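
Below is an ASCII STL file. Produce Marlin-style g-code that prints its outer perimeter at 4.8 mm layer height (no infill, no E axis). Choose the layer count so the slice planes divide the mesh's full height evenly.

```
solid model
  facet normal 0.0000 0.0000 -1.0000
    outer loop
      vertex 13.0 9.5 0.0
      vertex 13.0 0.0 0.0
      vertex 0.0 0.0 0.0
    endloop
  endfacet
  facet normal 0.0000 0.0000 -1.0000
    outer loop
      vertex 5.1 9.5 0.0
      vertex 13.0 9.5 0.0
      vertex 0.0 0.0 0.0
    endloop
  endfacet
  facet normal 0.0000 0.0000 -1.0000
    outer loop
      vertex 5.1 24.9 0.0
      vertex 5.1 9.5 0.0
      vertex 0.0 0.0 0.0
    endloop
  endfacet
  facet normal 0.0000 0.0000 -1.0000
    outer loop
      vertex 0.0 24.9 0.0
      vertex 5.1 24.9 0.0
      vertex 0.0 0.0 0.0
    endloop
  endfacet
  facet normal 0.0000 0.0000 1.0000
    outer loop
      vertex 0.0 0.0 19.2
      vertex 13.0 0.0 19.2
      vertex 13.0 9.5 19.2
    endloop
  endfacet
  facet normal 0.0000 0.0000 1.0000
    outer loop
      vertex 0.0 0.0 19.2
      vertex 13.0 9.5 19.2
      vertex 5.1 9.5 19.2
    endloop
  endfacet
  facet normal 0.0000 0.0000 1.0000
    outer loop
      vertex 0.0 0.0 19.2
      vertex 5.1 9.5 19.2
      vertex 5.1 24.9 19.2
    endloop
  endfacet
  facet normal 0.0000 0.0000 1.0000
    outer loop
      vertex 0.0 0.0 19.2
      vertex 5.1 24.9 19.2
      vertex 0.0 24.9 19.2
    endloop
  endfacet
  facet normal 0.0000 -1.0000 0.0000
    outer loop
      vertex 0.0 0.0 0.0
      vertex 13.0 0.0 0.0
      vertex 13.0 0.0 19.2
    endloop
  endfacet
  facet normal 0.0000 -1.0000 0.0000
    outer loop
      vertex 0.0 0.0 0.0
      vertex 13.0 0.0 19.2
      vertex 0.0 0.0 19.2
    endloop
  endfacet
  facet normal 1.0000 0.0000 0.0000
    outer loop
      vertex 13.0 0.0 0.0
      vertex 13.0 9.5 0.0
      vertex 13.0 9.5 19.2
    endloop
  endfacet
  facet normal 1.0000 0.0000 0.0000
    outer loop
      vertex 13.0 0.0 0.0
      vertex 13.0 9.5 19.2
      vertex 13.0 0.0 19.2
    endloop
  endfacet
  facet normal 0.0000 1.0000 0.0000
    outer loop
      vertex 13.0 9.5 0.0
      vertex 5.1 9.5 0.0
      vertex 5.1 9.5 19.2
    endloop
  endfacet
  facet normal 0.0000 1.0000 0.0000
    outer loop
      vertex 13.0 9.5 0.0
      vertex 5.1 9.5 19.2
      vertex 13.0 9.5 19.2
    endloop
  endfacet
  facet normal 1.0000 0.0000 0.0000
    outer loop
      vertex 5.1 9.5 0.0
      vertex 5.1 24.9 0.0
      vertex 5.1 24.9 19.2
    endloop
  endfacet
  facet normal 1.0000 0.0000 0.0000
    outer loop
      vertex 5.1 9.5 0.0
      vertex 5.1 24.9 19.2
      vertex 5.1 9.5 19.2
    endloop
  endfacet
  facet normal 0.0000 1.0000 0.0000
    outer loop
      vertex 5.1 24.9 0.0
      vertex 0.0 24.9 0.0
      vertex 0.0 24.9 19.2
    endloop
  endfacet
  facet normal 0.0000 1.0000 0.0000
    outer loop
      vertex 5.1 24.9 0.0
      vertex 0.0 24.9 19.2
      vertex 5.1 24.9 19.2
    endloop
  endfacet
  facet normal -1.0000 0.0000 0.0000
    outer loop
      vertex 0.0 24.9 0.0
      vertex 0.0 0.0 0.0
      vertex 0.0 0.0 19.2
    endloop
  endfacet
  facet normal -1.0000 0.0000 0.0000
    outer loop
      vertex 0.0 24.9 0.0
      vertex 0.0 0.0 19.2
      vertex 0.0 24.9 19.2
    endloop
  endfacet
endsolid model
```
; perimeter-only toolpath
G21 ; units = mm
G90 ; absolute positioning
G28 ; home
; layer 1
G0 Z4.8
G0 X0.0 Y0.0
G1 X13.0 Y0.0
G1 X13.0 Y9.5
G1 X5.1 Y9.5
G1 X5.1 Y24.9
G1 X0.0 Y24.9
G1 X0.0 Y0.0
; layer 2
G0 Z9.6
G0 X0.0 Y0.0
G1 X13.0 Y0.0
G1 X13.0 Y9.5
G1 X5.1 Y9.5
G1 X5.1 Y24.9
G1 X0.0 Y24.9
G1 X0.0 Y0.0
; layer 3
G0 Z14.4
G0 X0.0 Y0.0
G1 X13.0 Y0.0
G1 X13.0 Y9.5
G1 X5.1 Y9.5
G1 X5.1 Y24.9
G1 X0.0 Y24.9
G1 X0.0 Y0.0
; layer 4
G0 Z19.2
G0 X0.0 Y0.0
G1 X13.0 Y0.0
G1 X13.0 Y9.5
G1 X5.1 Y9.5
G1 X5.1 Y24.9
G1 X0.0 Y24.9
G1 X0.0 Y0.0
M2 ; end

The solid is an L-shaped prism: outer 13 × 24.9 mm, arm thicknesses ≈ 9.5 mm (horizontal) and 5.1 mm (vertical), extruded 19.2 mm in z. Slicing at Δz = 4.8 mm — 4 equal slices spanning the solid's height, so layer i sits at z = i·h/4 — gives 4 non-empty perimeters. Each is a 6-segment closed polygon; G0 lifts to the layer z and rapids to the start vertex, then G1 traces the edges.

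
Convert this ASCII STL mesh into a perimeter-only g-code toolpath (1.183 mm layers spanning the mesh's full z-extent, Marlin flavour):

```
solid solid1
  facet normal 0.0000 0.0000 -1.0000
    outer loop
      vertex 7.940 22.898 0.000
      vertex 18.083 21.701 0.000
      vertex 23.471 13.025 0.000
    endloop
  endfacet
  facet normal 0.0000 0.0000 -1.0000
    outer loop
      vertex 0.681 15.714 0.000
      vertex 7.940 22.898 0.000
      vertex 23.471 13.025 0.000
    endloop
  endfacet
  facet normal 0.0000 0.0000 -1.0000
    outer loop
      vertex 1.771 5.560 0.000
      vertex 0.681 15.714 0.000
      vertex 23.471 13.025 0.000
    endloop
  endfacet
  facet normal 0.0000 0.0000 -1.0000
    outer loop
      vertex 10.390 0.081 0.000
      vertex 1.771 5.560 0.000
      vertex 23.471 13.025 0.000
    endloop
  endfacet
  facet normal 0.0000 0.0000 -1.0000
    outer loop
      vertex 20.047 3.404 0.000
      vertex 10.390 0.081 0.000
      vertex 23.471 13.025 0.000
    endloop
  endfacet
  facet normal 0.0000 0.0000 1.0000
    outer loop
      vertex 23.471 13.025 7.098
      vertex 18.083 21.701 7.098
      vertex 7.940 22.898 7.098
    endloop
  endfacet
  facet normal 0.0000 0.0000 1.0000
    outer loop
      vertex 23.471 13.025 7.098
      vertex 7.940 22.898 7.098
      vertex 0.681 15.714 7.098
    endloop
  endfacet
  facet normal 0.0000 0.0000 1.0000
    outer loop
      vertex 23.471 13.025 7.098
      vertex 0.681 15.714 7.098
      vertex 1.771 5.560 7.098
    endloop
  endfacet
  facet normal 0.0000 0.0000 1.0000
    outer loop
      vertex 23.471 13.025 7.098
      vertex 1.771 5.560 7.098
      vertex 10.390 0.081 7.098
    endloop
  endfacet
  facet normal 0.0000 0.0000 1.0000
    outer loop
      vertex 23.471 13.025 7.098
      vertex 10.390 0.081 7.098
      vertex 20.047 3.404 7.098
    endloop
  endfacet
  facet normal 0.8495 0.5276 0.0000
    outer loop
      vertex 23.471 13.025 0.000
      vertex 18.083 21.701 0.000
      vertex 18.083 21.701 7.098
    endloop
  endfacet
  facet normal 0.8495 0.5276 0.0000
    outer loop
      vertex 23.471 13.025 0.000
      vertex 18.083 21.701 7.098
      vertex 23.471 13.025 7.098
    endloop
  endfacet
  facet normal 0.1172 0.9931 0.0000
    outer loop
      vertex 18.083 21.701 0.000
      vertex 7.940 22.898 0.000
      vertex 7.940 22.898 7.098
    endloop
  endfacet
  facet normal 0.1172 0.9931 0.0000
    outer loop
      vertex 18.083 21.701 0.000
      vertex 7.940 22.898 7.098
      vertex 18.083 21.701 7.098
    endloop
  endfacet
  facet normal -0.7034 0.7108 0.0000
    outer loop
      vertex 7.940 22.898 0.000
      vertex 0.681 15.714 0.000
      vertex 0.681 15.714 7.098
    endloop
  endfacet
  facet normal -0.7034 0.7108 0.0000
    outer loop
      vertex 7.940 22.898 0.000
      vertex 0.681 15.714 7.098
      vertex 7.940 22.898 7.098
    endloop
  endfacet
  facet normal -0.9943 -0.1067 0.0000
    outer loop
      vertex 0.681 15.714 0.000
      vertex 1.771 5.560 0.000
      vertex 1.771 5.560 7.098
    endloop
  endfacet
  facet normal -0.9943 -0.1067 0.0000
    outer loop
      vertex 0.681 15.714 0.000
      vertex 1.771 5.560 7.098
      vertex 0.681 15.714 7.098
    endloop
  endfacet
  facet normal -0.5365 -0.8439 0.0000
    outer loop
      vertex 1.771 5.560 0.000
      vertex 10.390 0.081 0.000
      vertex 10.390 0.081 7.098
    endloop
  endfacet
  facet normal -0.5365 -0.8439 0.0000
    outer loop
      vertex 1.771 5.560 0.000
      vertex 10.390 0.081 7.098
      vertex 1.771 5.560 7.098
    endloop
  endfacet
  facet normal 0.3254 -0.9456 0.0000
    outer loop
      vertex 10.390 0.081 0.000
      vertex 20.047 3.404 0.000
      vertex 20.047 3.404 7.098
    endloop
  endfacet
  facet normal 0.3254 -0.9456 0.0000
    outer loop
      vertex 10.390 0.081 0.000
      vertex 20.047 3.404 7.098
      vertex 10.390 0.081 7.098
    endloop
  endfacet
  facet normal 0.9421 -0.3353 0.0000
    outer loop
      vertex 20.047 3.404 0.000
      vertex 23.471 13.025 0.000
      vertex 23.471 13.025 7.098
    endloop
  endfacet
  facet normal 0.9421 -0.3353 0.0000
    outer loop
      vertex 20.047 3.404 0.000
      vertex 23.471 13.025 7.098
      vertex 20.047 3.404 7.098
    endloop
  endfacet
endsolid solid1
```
; perimeter-only toolpath
G21 ; units = mm
G90 ; absolute positioning
G28 ; home
; layer 1
G0 Z1.183
G0 X23.471 Y13.025
G1 X18.083 Y21.701
G1 X7.940 Y22.898
G1 X0.681 Y15.714
G1 X1.771 Y5.560
G1 X10.390 Y0.081
G1 X20.047 Y3.404
G1 X23.471 Y13.025
; layer 2
G0 Z2.366
G0 X23.471 Y13.025
G1 X18.083 Y21.701
G1 X7.940 Y22.898
G1 X0.681 Y15.714
G1 X1.771 Y5.560
G1 X10.390 Y0.081
G1 X20.047 Y3.404
G1 X23.471 Y13.025
; layer 3
G0 Z3.549
G0 X23.471 Y13.025
G1 X18.083 Y21.701
G1 X7.940 Y22.898
G1 X0.681 Y15.714
G1 X1.771 Y5.560
G1 X10.390 Y0.081
G1 X20.047 Y3.404
G1 X23.471 Y13.025
; layer 4
G0 Z4.732
G0 X23.471 Y13.025
G1 X18.083 Y21.701
G1 X7.940 Y22.898
G1 X0.681 Y15.714
G1 X1.771 Y5.560
G1 X10.390 Y0.081
G1 X20.047 Y3.404
G1 X23.471 Y13.025
; layer 5
G0 Z5.915
G0 X23.471 Y13.025
G1 X18.083 Y21.701
G1 X7.940 Y22.898
G1 X0.681 Y15.714
G1 X1.771 Y5.560
G1 X10.390 Y0.081
G1 X20.047 Y3.404
G1 X23.471 Y13.025
; layer 6
G0 Z7.098
G0 X23.471 Y13.025
G1 X18.083 Y21.701
G1 X7.940 Y22.898
G1 X0.681 Y15.714
G1 X1.771 Y5.560
G1 X10.390 Y0.081
G1 X20.047 Y3.404
G1 X23.471 Y13.025
M2 ; end

The solid is a regular 7-sided prism (a cylinder approximated with 7 flat sides), circumscribed radius ≈ 11.8 mm, height ≈ 7.1 mm. Slicing at Δz = 1.183 mm — 6 equal slices spanning the solid's height, so layer i sits at z = i·h/6 — gives 6 non-empty perimeters. Each is a 7-segment closed polygon; G0 lifts to the layer z and rapids to the start vertex, then G1 traces the edges.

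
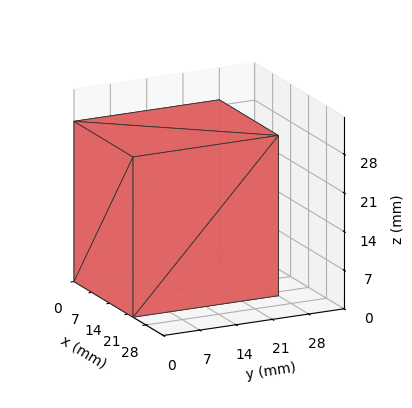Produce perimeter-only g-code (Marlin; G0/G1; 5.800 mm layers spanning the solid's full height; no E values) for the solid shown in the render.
Reading the render: the shape is a rectangular box, roughly 23 × 28 mm footprint and 29 mm tall (dimensions read to the nearest mm from the axis ticks). For the g-code, the solid's height is divided into equal slices at the stated Δz and each level perimeter traced with G1 moves after a G0 lift.

; perimeter-only toolpath
G21 ; units = mm
G90 ; absolute positioning
G28 ; home
; layer 1
G0 Z5.800
G0 X0.000 Y0.000
G1 X23.000 Y0.000
G1 X23.000 Y28.000
G1 X0.000 Y28.000
G1 X0.000 Y0.000
; layer 2
G0 Z11.600
G0 X0.000 Y0.000
G1 X23.000 Y0.000
G1 X23.000 Y28.000
G1 X0.000 Y28.000
G1 X0.000 Y0.000
; layer 3
G0 Z17.400
G0 X0.000 Y0.000
G1 X23.000 Y0.000
G1 X23.000 Y28.000
G1 X0.000 Y28.000
G1 X0.000 Y0.000
; layer 4
G0 Z23.200
G0 X0.000 Y0.000
G1 X23.000 Y0.000
G1 X23.000 Y28.000
G1 X0.000 Y28.000
G1 X0.000 Y0.000
; layer 5
G0 Z29.000
G0 X0.000 Y0.000
G1 X23.000 Y0.000
G1 X23.000 Y28.000
G1 X0.000 Y28.000
G1 X0.000 Y0.000
M2 ; end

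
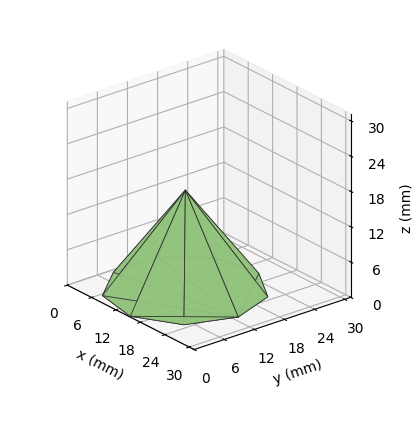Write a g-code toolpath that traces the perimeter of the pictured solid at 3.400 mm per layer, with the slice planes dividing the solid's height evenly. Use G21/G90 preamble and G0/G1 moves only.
Reading the render: the shape is a regular 9-sided pyramid, base circumscribed radius ≈ 13 mm, apex at z ≈ 17 mm (dimensions read to the nearest mm from the axis ticks). For the g-code, the solid's height is divided into equal slices at the stated Δz and each level perimeter traced with G1 moves after a G0 lift.

; perimeter-only toolpath
G21 ; units = mm
G90 ; absolute positioning
G28 ; home
; layer 1
G0 Z3.400
G0 X23.400 Y13.000
G1 X20.967 Y19.685
G1 X14.806 Y23.242
G1 X7.800 Y22.006
G1 X3.227 Y16.557
G1 X3.227 Y9.443
G1 X7.800 Y3.994
G1 X14.806 Y2.758
G1 X20.967 Y6.315
G1 X23.400 Y13.000
; layer 2
G0 Z6.800
G0 X20.800 Y13.000
G1 X18.975 Y18.014
G1 X14.354 Y20.682
G1 X9.100 Y19.755
G1 X5.670 Y15.668
G1 X5.670 Y10.332
G1 X9.100 Y6.245
G1 X14.354 Y5.318
G1 X18.975 Y7.986
G1 X20.800 Y13.000
; layer 3
G0 Z10.200
G0 X18.200 Y13.000
G1 X16.984 Y16.342
G1 X13.903 Y18.121
G1 X10.400 Y17.503
G1 X8.114 Y14.778
G1 X8.114 Y11.222
G1 X10.400 Y8.497
G1 X13.903 Y7.879
G1 X16.984 Y9.658
G1 X18.200 Y13.000
; layer 4
G0 Z13.600
G0 X15.600 Y13.000
G1 X14.992 Y14.671
G1 X13.451 Y15.561
G1 X11.700 Y15.252
G1 X10.557 Y13.889
G1 X10.557 Y12.111
G1 X11.700 Y10.748
G1 X13.451 Y10.439
G1 X14.992 Y11.329
G1 X15.600 Y13.000
M2 ; end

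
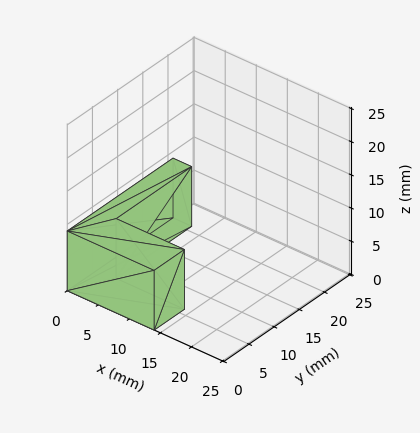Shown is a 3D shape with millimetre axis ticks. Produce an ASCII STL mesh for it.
Reading the render: the shape is an L-shaped prism: outer 14 × 21 mm, arm thicknesses ≈ 6 mm (horizontal) and 3 mm (vertical), extruded 9 mm in z (dimensions read to the nearest mm from the axis ticks). For the STL, each face is triangulated and given an outward normal.

solid part
  facet normal 0.0000 0.0000 -1.0000
    outer loop
      vertex 14.0 6.0 0.0
      vertex 14.0 0.0 0.0
      vertex 0.0 0.0 0.0
    endloop
  endfacet
  facet normal 0.0000 0.0000 -1.0000
    outer loop
      vertex 3.0 6.0 0.0
      vertex 14.0 6.0 0.0
      vertex 0.0 0.0 0.0
    endloop
  endfacet
  facet normal 0.0000 0.0000 -1.0000
    outer loop
      vertex 3.0 21.0 0.0
      vertex 3.0 6.0 0.0
      vertex 0.0 0.0 0.0
    endloop
  endfacet
  facet normal 0.0000 0.0000 -1.0000
    outer loop
      vertex 0.0 21.0 0.0
      vertex 3.0 21.0 0.0
      vertex 0.0 0.0 0.0
    endloop
  endfacet
  facet normal 0.0000 0.0000 1.0000
    outer loop
      vertex 0.0 0.0 9.0
      vertex 14.0 0.0 9.0
      vertex 14.0 6.0 9.0
    endloop
  endfacet
  facet normal 0.0000 0.0000 1.0000
    outer loop
      vertex 0.0 0.0 9.0
      vertex 14.0 6.0 9.0
      vertex 3.0 6.0 9.0
    endloop
  endfacet
  facet normal 0.0000 0.0000 1.0000
    outer loop
      vertex 0.0 0.0 9.0
      vertex 3.0 6.0 9.0
      vertex 3.0 21.0 9.0
    endloop
  endfacet
  facet normal 0.0000 0.0000 1.0000
    outer loop
      vertex 0.0 0.0 9.0
      vertex 3.0 21.0 9.0
      vertex 0.0 21.0 9.0
    endloop
  endfacet
  facet normal 0.0000 -1.0000 0.0000
    outer loop
      vertex 0.0 0.0 0.0
      vertex 14.0 0.0 0.0
      vertex 14.0 0.0 9.0
    endloop
  endfacet
  facet normal 0.0000 -1.0000 0.0000
    outer loop
      vertex 0.0 0.0 0.0
      vertex 14.0 0.0 9.0
      vertex 0.0 0.0 9.0
    endloop
  endfacet
  facet normal 1.0000 0.0000 0.0000
    outer loop
      vertex 14.0 0.0 0.0
      vertex 14.0 6.0 0.0
      vertex 14.0 6.0 9.0
    endloop
  endfacet
  facet normal 1.0000 0.0000 0.0000
    outer loop
      vertex 14.0 0.0 0.0
      vertex 14.0 6.0 9.0
      vertex 14.0 0.0 9.0
    endloop
  endfacet
  facet normal 0.0000 1.0000 0.0000
    outer loop
      vertex 14.0 6.0 0.0
      vertex 3.0 6.0 0.0
      vertex 3.0 6.0 9.0
    endloop
  endfacet
  facet normal 0.0000 1.0000 0.0000
    outer loop
      vertex 14.0 6.0 0.0
      vertex 3.0 6.0 9.0
      vertex 14.0 6.0 9.0
    endloop
  endfacet
  facet normal 1.0000 0.0000 0.0000
    outer loop
      vertex 3.0 6.0 0.0
      vertex 3.0 21.0 0.0
      vertex 3.0 21.0 9.0
    endloop
  endfacet
  facet normal 1.0000 0.0000 0.0000
    outer loop
      vertex 3.0 6.0 0.0
      vertex 3.0 21.0 9.0
      vertex 3.0 6.0 9.0
    endloop
  endfacet
  facet normal 0.0000 1.0000 0.0000
    outer loop
      vertex 3.0 21.0 0.0
      vertex 0.0 21.0 0.0
      vertex 0.0 21.0 9.0
    endloop
  endfacet
  facet normal 0.0000 1.0000 0.0000
    outer loop
      vertex 3.0 21.0 0.0
      vertex 0.0 21.0 9.0
      vertex 3.0 21.0 9.0
    endloop
  endfacet
  facet normal -1.0000 0.0000 0.0000
    outer loop
      vertex 0.0 21.0 0.0
      vertex 0.0 0.0 0.0
      vertex 0.0 0.0 9.0
    endloop
  endfacet
  facet normal -1.0000 0.0000 0.0000
    outer loop
      vertex 0.0 21.0 0.0
      vertex 0.0 0.0 9.0
      vertex 0.0 21.0 9.0
    endloop
  endfacet
endsolid part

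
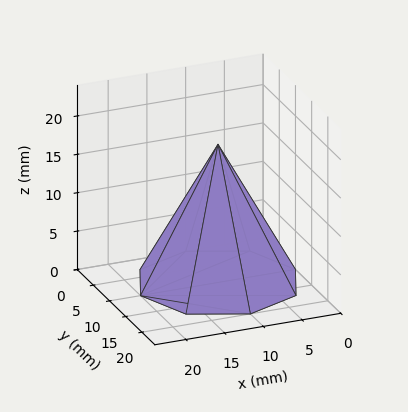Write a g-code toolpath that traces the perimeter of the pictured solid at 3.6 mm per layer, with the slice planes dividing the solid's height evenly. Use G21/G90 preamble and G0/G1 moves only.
Reading the render: the shape is a regular 8-sided pyramid, base circumscribed radius ≈ 10 mm, apex at z ≈ 18 mm (dimensions read to the nearest mm from the axis ticks). For the g-code, the solid's height is divided into equal slices at the stated Δz and each level perimeter traced with G1 moves after a G0 lift.

; perimeter-only toolpath
G21 ; units = mm
G90 ; absolute positioning
G28 ; home
; layer 1
G0 Z3.6
G0 X18.0 Y10.0
G1 X15.7 Y15.7
G1 X10.0 Y18.0
G1 X4.3 Y15.7
G1 X2.0 Y10.0
G1 X4.3 Y4.3
G1 X10.0 Y2.0
G1 X15.7 Y4.3
G1 X18.0 Y10.0
; layer 2
G0 Z7.2
G0 X16.0 Y10.0
G1 X14.3 Y14.3
G1 X10.0 Y16.0
G1 X5.7 Y14.3
G1 X4.0 Y10.0
G1 X5.7 Y5.7
G1 X10.0 Y4.0
G1 X14.3 Y5.7
G1 X16.0 Y10.0
; layer 3
G0 Z10.8
G0 X14.0 Y10.0
G1 X12.8 Y12.8
G1 X10.0 Y14.0
G1 X7.2 Y12.8
G1 X6.0 Y10.0
G1 X7.2 Y7.2
G1 X10.0 Y6.0
G1 X12.8 Y7.2
G1 X14.0 Y10.0
; layer 4
G0 Z14.4
G0 X12.0 Y10.0
G1 X11.4 Y11.4
G1 X10.0 Y12.0
G1 X8.6 Y11.4
G1 X8.0 Y10.0
G1 X8.6 Y8.6
G1 X10.0 Y8.0
G1 X11.4 Y8.6
G1 X12.0 Y10.0
M2 ; end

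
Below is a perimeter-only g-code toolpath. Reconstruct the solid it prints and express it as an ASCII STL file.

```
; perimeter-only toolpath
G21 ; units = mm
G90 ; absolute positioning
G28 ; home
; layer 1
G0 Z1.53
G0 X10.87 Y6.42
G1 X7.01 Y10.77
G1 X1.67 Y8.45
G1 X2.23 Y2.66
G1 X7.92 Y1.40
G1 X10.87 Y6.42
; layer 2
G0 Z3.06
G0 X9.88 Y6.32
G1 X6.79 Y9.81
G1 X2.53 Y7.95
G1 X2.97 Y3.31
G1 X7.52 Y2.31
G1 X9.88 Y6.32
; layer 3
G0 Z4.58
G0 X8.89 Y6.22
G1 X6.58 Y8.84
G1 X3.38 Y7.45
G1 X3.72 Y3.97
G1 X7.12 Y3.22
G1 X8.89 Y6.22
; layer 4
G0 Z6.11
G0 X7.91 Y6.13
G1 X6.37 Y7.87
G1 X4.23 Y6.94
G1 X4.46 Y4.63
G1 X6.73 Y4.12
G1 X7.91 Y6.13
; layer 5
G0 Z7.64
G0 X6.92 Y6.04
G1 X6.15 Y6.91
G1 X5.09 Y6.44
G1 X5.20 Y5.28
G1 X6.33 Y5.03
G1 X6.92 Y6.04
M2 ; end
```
solid part
  facet normal 0.0000 0.0000 -1.0000
    outer loop
      vertex 0.82 8.95 0.00
      vertex 7.22 11.74 0.00
      vertex 11.85 6.51 0.00
    endloop
  endfacet
  facet normal 0.0000 0.0000 -1.0000
    outer loop
      vertex 1.49 2.00 0.00
      vertex 0.82 8.95 0.00
      vertex 11.85 6.51 0.00
    endloop
  endfacet
  facet normal 0.0000 0.0000 -1.0000
    outer loop
      vertex 8.31 0.49 0.00
      vertex 1.49 2.00 0.00
      vertex 11.85 6.51 0.00
    endloop
  endfacet
  facet normal 0.6633 0.5872 0.4640
    outer loop
      vertex 11.85 6.51 0.00
      vertex 7.22 11.74 0.00
      vertex 5.94 5.94 9.17
    endloop
  endfacet
  facet normal -0.3540 0.8120 0.4642
    outer loop
      vertex 7.22 11.74 0.00
      vertex 0.82 8.95 0.00
      vertex 5.94 5.94 9.17
    endloop
  endfacet
  facet normal -0.8816 -0.0850 0.4643
    outer loop
      vertex 0.82 8.95 0.00
      vertex 1.49 2.00 0.00
      vertex 5.94 5.94 9.17
    endloop
  endfacet
  facet normal -0.1914 -0.8647 0.4644
    outer loop
      vertex 1.49 2.00 0.00
      vertex 8.31 0.49 0.00
      vertex 5.94 5.94 9.17
    endloop
  endfacet
  facet normal 0.7635 -0.4490 0.4642
    outer loop
      vertex 8.31 0.49 0.00
      vertex 11.85 6.51 0.00
      vertex 5.94 5.94 9.17
    endloop
  endfacet
endsolid part

The G0 Z moves step by Δz≈1.53 mm. The G1 loops shrink linearly with z, so the solid tapers from its base footprint up to z≈9.17. Closing with a flat bottom cap and the tapered top and triangulating gives 8 facets — a regular 5-sided pyramid, base circumscribed radius ≈ 5.94 mm, apex at z ≈ 9.17 mm.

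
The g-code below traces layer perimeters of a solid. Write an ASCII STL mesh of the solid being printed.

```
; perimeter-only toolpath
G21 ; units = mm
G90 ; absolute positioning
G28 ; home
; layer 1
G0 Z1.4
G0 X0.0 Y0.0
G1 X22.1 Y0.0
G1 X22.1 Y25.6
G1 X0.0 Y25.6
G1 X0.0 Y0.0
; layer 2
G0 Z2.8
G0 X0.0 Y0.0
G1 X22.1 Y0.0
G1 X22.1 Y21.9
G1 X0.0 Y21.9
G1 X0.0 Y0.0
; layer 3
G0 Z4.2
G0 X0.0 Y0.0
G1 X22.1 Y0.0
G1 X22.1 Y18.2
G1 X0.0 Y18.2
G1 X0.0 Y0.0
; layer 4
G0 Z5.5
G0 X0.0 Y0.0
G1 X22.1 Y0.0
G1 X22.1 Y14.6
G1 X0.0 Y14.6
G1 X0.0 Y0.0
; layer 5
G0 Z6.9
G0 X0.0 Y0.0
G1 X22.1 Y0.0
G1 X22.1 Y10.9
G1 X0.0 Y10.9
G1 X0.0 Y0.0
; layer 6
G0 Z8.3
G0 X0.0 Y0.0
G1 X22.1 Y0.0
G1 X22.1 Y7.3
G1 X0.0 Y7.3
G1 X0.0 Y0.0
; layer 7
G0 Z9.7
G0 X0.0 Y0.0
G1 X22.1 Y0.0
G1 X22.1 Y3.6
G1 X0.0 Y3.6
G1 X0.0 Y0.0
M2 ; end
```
solid part
  facet normal 0.0000 0.0000 -1.0000
    outer loop
      vertex 22.1 29.2 0.0
      vertex 22.1 0.0 0.0
      vertex 0.0 0.0 0.0
    endloop
  endfacet
  facet normal 0.0000 0.0000 -1.0000
    outer loop
      vertex 0.0 29.2 0.0
      vertex 22.1 29.2 0.0
      vertex 0.0 0.0 0.0
    endloop
  endfacet
  facet normal 0.0000 -1.0000 0.0000
    outer loop
      vertex 0.0 0.0 0.0
      vertex 22.1 0.0 0.0
      vertex 22.1 0.0 11.1
    endloop
  endfacet
  facet normal 0.0000 -1.0000 0.0000
    outer loop
      vertex 0.0 0.0 0.0
      vertex 22.1 0.0 11.1
      vertex 0.0 0.0 11.1
    endloop
  endfacet
  facet normal 0.0000 0.3553 0.9347
    outer loop
      vertex 0.0 0.0 11.1
      vertex 22.1 0.0 11.1
      vertex 22.1 29.2 0.0
    endloop
  endfacet
  facet normal 0.0000 0.3553 0.9347
    outer loop
      vertex 0.0 0.0 11.1
      vertex 22.1 29.2 0.0
      vertex 0.0 29.2 0.0
    endloop
  endfacet
  facet normal -1.0000 0.0000 0.0000
    outer loop
      vertex 0.0 0.0 11.1
      vertex 0.0 29.2 0.0
      vertex 0.0 0.0 0.0
    endloop
  endfacet
  facet normal 1.0000 0.0000 0.0000
    outer loop
      vertex 22.1 0.0 0.0
      vertex 22.1 29.2 0.0
      vertex 22.1 0.0 11.1
    endloop
  endfacet
endsolid part

The G0 Z moves step by Δz≈1.4 mm. The G1 loops shrink linearly with z, so the solid tapers from its base footprint up to z≈11.1. Closing with a flat bottom cap and the tapered top and triangulating gives 8 facets — a wedge (ramp): 22.1 × 29.2 mm base, rising to 11.1 mm along the y=0 edge and sloping linearly to z=0 at y=29.2.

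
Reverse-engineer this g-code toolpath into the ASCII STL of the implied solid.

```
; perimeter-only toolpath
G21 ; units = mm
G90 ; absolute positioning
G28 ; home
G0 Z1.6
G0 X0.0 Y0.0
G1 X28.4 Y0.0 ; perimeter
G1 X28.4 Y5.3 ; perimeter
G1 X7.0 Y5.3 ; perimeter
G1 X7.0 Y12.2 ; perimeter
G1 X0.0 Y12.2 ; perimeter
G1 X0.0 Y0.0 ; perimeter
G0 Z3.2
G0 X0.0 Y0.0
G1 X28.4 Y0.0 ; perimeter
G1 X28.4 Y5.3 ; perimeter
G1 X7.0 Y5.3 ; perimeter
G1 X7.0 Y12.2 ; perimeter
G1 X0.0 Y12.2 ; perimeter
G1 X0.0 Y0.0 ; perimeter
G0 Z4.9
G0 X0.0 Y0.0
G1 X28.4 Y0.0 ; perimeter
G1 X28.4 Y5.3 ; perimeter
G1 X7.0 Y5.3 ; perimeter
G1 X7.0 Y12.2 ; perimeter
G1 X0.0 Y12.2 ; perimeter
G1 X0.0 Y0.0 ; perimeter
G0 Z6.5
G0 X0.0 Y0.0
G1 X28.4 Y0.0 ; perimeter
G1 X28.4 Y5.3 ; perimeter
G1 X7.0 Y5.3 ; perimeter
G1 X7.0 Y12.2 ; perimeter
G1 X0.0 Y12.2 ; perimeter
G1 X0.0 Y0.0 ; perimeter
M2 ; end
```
solid part
  facet normal 0.0000 0.0000 -1.0000
    outer loop
      vertex 28.4 5.3 0.0
      vertex 28.4 0.0 0.0
      vertex 0.0 0.0 0.0
    endloop
  endfacet
  facet normal 0.0000 0.0000 -1.0000
    outer loop
      vertex 7.0 5.3 0.0
      vertex 28.4 5.3 0.0
      vertex 0.0 0.0 0.0
    endloop
  endfacet
  facet normal 0.0000 0.0000 -1.0000
    outer loop
      vertex 7.0 12.2 0.0
      vertex 7.0 5.3 0.0
      vertex 0.0 0.0 0.0
    endloop
  endfacet
  facet normal 0.0000 0.0000 -1.0000
    outer loop
      vertex 0.0 12.2 0.0
      vertex 7.0 12.2 0.0
      vertex 0.0 0.0 0.0
    endloop
  endfacet
  facet normal 0.0000 0.0000 1.0000
    outer loop
      vertex 0.0 0.0 6.5
      vertex 28.4 0.0 6.5
      vertex 28.4 5.3 6.5
    endloop
  endfacet
  facet normal 0.0000 0.0000 1.0000
    outer loop
      vertex 0.0 0.0 6.5
      vertex 28.4 5.3 6.5
      vertex 7.0 5.3 6.5
    endloop
  endfacet
  facet normal 0.0000 0.0000 1.0000
    outer loop
      vertex 0.0 0.0 6.5
      vertex 7.0 5.3 6.5
      vertex 7.0 12.2 6.5
    endloop
  endfacet
  facet normal 0.0000 0.0000 1.0000
    outer loop
      vertex 0.0 0.0 6.5
      vertex 7.0 12.2 6.5
      vertex 0.0 12.2 6.5
    endloop
  endfacet
  facet normal 0.0000 -1.0000 0.0000
    outer loop
      vertex 0.0 0.0 0.0
      vertex 28.4 0.0 0.0
      vertex 28.4 0.0 6.5
    endloop
  endfacet
  facet normal 0.0000 -1.0000 0.0000
    outer loop
      vertex 0.0 0.0 0.0
      vertex 28.4 0.0 6.5
      vertex 0.0 0.0 6.5
    endloop
  endfacet
  facet normal 1.0000 0.0000 0.0000
    outer loop
      vertex 28.4 0.0 0.0
      vertex 28.4 5.3 0.0
      vertex 28.4 5.3 6.5
    endloop
  endfacet
  facet normal 1.0000 0.0000 0.0000
    outer loop
      vertex 28.4 0.0 0.0
      vertex 28.4 5.3 6.5
      vertex 28.4 0.0 6.5
    endloop
  endfacet
  facet normal 0.0000 1.0000 0.0000
    outer loop
      vertex 28.4 5.3 0.0
      vertex 7.0 5.3 0.0
      vertex 7.0 5.3 6.5
    endloop
  endfacet
  facet normal 0.0000 1.0000 0.0000
    outer loop
      vertex 28.4 5.3 0.0
      vertex 7.0 5.3 6.5
      vertex 28.4 5.3 6.5
    endloop
  endfacet
  facet normal 1.0000 0.0000 0.0000
    outer loop
      vertex 7.0 5.3 0.0
      vertex 7.0 12.2 0.0
      vertex 7.0 12.2 6.5
    endloop
  endfacet
  facet normal 1.0000 0.0000 0.0000
    outer loop
      vertex 7.0 5.3 0.0
      vertex 7.0 12.2 6.5
      vertex 7.0 5.3 6.5
    endloop
  endfacet
  facet normal 0.0000 1.0000 0.0000
    outer loop
      vertex 7.0 12.2 0.0
      vertex 0.0 12.2 0.0
      vertex 0.0 12.2 6.5
    endloop
  endfacet
  facet normal 0.0000 1.0000 0.0000
    outer loop
      vertex 7.0 12.2 0.0
      vertex 0.0 12.2 6.5
      vertex 7.0 12.2 6.5
    endloop
  endfacet
  facet normal -1.0000 0.0000 0.0000
    outer loop
      vertex 0.0 12.2 0.0
      vertex 0.0 0.0 0.0
      vertex 0.0 0.0 6.5
    endloop
  endfacet
  facet normal -1.0000 0.0000 0.0000
    outer loop
      vertex 0.0 12.2 0.0
      vertex 0.0 0.0 6.5
      vertex 0.0 12.2 6.5
    endloop
  endfacet
endsolid part

The G0 Z moves step by Δz≈1.6 mm. Every layer's G1 loop is the same polygon, so the solid is a straight extrusion of it from z=0 to z≈6.5. Closing with flat bottom and top caps and triangulating gives 20 facets — an L-shaped prism: outer 28.4 × 12.2 mm, arm thicknesses ≈ 5.3 mm (horizontal) and 7 mm (vertical), extruded 6.5 mm in z.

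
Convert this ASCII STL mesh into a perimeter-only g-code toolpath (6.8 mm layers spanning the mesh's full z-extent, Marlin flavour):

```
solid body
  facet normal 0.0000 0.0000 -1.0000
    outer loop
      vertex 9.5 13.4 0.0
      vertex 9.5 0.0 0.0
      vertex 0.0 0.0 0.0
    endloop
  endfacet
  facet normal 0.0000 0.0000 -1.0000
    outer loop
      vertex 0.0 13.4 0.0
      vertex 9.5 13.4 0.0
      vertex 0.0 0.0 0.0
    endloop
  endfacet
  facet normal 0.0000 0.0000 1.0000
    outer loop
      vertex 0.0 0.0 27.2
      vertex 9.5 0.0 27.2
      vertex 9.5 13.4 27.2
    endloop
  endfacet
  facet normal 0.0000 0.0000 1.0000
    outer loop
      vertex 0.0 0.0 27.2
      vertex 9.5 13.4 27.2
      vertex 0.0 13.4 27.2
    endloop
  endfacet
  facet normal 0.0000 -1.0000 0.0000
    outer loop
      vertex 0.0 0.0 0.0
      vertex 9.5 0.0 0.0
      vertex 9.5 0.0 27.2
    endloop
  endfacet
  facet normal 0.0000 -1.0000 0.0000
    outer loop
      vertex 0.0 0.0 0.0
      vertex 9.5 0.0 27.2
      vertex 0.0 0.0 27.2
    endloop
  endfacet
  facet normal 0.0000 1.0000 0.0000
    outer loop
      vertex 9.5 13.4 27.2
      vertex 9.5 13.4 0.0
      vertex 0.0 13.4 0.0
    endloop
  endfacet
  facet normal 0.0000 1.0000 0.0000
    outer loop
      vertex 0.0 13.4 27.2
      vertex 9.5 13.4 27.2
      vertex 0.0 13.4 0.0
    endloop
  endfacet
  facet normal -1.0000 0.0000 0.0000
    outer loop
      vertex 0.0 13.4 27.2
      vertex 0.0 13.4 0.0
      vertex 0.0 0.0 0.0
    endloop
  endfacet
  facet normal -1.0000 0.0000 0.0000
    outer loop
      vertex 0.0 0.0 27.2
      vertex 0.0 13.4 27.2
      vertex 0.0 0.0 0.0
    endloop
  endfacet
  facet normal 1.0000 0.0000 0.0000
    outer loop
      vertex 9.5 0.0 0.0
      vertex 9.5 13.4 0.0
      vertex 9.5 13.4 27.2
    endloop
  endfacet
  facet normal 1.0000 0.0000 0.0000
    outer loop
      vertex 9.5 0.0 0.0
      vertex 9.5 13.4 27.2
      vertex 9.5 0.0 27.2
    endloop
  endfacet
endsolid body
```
; perimeter-only toolpath
G21 ; units = mm
G90 ; absolute positioning
G28 ; home
; layer 1
G0 Z6.8
G0 X0.0 Y0.0
G1 X9.5 Y0.0
G1 X9.5 Y13.4
G1 X0.0 Y13.4
G1 X0.0 Y0.0
; layer 2
G0 Z13.6
G0 X0.0 Y0.0
G1 X9.5 Y0.0
G1 X9.5 Y13.4
G1 X0.0 Y13.4
G1 X0.0 Y0.0
; layer 3
G0 Z20.4
G0 X0.0 Y0.0
G1 X9.5 Y0.0
G1 X9.5 Y13.4
G1 X0.0 Y13.4
G1 X0.0 Y0.0
; layer 4
G0 Z27.2
G0 X0.0 Y0.0
G1 X9.5 Y0.0
G1 X9.5 Y13.4
G1 X0.0 Y13.4
G1 X0.0 Y0.0
M2 ; end

The solid is a rectangular box, roughly 9.5 × 13.4 mm footprint and 27.2 mm tall. Slicing at Δz = 6.8 mm — 4 equal slices spanning the solid's height, so layer i sits at z = i·h/4 — gives 4 non-empty perimeters. Each is a 4-segment closed polygon; G0 lifts to the layer z and rapids to the start vertex, then G1 traces the edges.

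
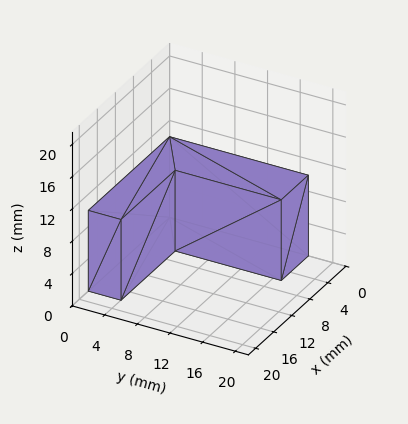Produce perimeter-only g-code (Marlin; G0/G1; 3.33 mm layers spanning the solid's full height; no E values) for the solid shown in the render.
Reading the render: the shape is an L-shaped prism: outer 18 × 17 mm, arm thicknesses ≈ 4 mm (horizontal) and 6 mm (vertical), extruded 10 mm in z (dimensions read to the nearest mm from the axis ticks). For the g-code, the solid's height is divided into equal slices at the stated Δz and each level perimeter traced with G1 moves after a G0 lift.

; perimeter-only toolpath
G21 ; units = mm
G90 ; absolute positioning
G28 ; home
; layer 1
G0 Z3.33
G0 X0.00 Y0.00
G1 X18.00 Y0.00
G1 X18.00 Y4.00
G1 X6.00 Y4.00
G1 X6.00 Y17.00
G1 X0.00 Y17.00
G1 X0.00 Y0.00
; layer 2
G0 Z6.67
G0 X0.00 Y0.00
G1 X18.00 Y0.00
G1 X18.00 Y4.00
G1 X6.00 Y4.00
G1 X6.00 Y17.00
G1 X0.00 Y17.00
G1 X0.00 Y0.00
; layer 3
G0 Z10.00
G0 X0.00 Y0.00
G1 X18.00 Y0.00
G1 X18.00 Y4.00
G1 X6.00 Y4.00
G1 X6.00 Y17.00
G1 X0.00 Y17.00
G1 X0.00 Y0.00
M2 ; end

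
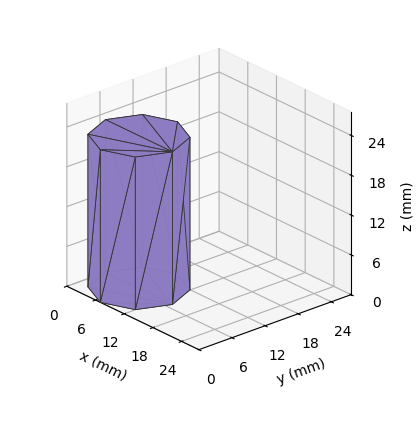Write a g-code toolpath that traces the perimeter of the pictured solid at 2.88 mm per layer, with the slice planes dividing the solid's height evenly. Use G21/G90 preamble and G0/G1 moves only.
Reading the render: the shape is a regular 8-sided prism (a cylinder approximated with 8 flat sides), circumscribed radius ≈ 7 mm, height ≈ 23 mm (dimensions read to the nearest mm from the axis ticks). For the g-code, the solid's height is divided into equal slices at the stated Δz and each level perimeter traced with G1 moves after a G0 lift.

; perimeter-only toolpath
G21 ; units = mm
G90 ; absolute positioning
G28 ; home
; layer 1
G0 Z2.88
G0 X14.00 Y7.00
G1 X11.95 Y11.95
G1 X7.00 Y14.00
G1 X2.05 Y11.95
G1 X0.00 Y7.00
G1 X2.05 Y2.05
G1 X7.00 Y0.00
G1 X11.95 Y2.05
G1 X14.00 Y7.00
; layer 2
G0 Z5.75
G0 X14.00 Y7.00
G1 X11.95 Y11.95
G1 X7.00 Y14.00
G1 X2.05 Y11.95
G1 X0.00 Y7.00
G1 X2.05 Y2.05
G1 X7.00 Y0.00
G1 X11.95 Y2.05
G1 X14.00 Y7.00
; layer 3
G0 Z8.62
G0 X14.00 Y7.00
G1 X11.95 Y11.95
G1 X7.00 Y14.00
G1 X2.05 Y11.95
G1 X0.00 Y7.00
G1 X2.05 Y2.05
G1 X7.00 Y0.00
G1 X11.95 Y2.05
G1 X14.00 Y7.00
; layer 4
G0 Z11.50
G0 X14.00 Y7.00
G1 X11.95 Y11.95
G1 X7.00 Y14.00
G1 X2.05 Y11.95
G1 X0.00 Y7.00
G1 X2.05 Y2.05
G1 X7.00 Y0.00
G1 X11.95 Y2.05
G1 X14.00 Y7.00
; layer 5
G0 Z14.38
G0 X14.00 Y7.00
G1 X11.95 Y11.95
G1 X7.00 Y14.00
G1 X2.05 Y11.95
G1 X0.00 Y7.00
G1 X2.05 Y2.05
G1 X7.00 Y0.00
G1 X11.95 Y2.05
G1 X14.00 Y7.00
; layer 6
G0 Z17.25
G0 X14.00 Y7.00
G1 X11.95 Y11.95
G1 X7.00 Y14.00
G1 X2.05 Y11.95
G1 X0.00 Y7.00
G1 X2.05 Y2.05
G1 X7.00 Y0.00
G1 X11.95 Y2.05
G1 X14.00 Y7.00
; layer 7
G0 Z20.12
G0 X14.00 Y7.00
G1 X11.95 Y11.95
G1 X7.00 Y14.00
G1 X2.05 Y11.95
G1 X0.00 Y7.00
G1 X2.05 Y2.05
G1 X7.00 Y0.00
G1 X11.95 Y2.05
G1 X14.00 Y7.00
; layer 8
G0 Z23.00
G0 X14.00 Y7.00
G1 X11.95 Y11.95
G1 X7.00 Y14.00
G1 X2.05 Y11.95
G1 X0.00 Y7.00
G1 X2.05 Y2.05
G1 X7.00 Y0.00
G1 X11.95 Y2.05
G1 X14.00 Y7.00
M2 ; end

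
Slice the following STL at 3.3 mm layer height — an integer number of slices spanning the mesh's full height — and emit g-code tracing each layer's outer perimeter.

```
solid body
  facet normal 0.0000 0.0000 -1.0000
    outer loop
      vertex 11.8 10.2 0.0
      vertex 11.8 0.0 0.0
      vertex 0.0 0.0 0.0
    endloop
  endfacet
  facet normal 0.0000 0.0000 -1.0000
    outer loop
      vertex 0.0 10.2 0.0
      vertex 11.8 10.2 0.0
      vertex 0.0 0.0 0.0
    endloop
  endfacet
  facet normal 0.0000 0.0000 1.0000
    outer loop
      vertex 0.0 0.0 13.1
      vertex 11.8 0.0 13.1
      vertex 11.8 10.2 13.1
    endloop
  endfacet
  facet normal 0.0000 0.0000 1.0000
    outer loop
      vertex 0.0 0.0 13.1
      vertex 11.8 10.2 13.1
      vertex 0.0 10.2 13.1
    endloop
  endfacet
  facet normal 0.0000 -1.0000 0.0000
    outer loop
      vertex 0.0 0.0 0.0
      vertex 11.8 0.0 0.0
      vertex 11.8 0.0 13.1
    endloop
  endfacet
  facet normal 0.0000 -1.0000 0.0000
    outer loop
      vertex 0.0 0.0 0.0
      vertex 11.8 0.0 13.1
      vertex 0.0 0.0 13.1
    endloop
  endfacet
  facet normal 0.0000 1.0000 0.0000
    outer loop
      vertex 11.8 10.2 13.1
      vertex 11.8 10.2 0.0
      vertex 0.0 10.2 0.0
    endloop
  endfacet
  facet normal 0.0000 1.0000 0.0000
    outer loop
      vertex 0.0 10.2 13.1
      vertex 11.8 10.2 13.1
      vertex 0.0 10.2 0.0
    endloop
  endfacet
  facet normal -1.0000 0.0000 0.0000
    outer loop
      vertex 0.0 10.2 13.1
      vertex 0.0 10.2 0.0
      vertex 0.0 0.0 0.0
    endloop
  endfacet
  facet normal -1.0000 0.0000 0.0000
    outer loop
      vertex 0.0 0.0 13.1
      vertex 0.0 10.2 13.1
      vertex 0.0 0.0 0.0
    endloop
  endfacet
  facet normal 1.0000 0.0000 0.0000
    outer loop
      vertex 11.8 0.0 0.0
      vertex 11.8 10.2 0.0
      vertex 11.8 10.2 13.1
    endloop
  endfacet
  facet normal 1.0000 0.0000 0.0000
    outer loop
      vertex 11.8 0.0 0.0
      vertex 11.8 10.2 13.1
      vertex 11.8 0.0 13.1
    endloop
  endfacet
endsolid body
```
; perimeter-only toolpath
G21 ; units = mm
G90 ; absolute positioning
G28 ; home
; layer 1
G0 Z3.3
G0 X0.0 Y0.0
G1 X11.8 Y0.0
G1 X11.8 Y10.2
G1 X0.0 Y10.2
G1 X0.0 Y0.0
; layer 2
G0 Z6.5
G0 X0.0 Y0.0
G1 X11.8 Y0.0
G1 X11.8 Y10.2
G1 X0.0 Y10.2
G1 X0.0 Y0.0
; layer 3
G0 Z9.8
G0 X0.0 Y0.0
G1 X11.8 Y0.0
G1 X11.8 Y10.2
G1 X0.0 Y10.2
G1 X0.0 Y0.0
; layer 4
G0 Z13.1
G0 X0.0 Y0.0
G1 X11.8 Y0.0
G1 X11.8 Y10.2
G1 X0.0 Y10.2
G1 X0.0 Y0.0
M2 ; end

The solid is a rectangular box, roughly 11.8 × 10.2 mm footprint and 13.1 mm tall. Slicing at Δz = 3.3 mm — 4 equal slices spanning the solid's height, so layer i sits at z = i·h/4 — gives 4 non-empty perimeters. Each is a 4-segment closed polygon; G0 lifts to the layer z and rapids to the start vertex, then G1 traces the edges.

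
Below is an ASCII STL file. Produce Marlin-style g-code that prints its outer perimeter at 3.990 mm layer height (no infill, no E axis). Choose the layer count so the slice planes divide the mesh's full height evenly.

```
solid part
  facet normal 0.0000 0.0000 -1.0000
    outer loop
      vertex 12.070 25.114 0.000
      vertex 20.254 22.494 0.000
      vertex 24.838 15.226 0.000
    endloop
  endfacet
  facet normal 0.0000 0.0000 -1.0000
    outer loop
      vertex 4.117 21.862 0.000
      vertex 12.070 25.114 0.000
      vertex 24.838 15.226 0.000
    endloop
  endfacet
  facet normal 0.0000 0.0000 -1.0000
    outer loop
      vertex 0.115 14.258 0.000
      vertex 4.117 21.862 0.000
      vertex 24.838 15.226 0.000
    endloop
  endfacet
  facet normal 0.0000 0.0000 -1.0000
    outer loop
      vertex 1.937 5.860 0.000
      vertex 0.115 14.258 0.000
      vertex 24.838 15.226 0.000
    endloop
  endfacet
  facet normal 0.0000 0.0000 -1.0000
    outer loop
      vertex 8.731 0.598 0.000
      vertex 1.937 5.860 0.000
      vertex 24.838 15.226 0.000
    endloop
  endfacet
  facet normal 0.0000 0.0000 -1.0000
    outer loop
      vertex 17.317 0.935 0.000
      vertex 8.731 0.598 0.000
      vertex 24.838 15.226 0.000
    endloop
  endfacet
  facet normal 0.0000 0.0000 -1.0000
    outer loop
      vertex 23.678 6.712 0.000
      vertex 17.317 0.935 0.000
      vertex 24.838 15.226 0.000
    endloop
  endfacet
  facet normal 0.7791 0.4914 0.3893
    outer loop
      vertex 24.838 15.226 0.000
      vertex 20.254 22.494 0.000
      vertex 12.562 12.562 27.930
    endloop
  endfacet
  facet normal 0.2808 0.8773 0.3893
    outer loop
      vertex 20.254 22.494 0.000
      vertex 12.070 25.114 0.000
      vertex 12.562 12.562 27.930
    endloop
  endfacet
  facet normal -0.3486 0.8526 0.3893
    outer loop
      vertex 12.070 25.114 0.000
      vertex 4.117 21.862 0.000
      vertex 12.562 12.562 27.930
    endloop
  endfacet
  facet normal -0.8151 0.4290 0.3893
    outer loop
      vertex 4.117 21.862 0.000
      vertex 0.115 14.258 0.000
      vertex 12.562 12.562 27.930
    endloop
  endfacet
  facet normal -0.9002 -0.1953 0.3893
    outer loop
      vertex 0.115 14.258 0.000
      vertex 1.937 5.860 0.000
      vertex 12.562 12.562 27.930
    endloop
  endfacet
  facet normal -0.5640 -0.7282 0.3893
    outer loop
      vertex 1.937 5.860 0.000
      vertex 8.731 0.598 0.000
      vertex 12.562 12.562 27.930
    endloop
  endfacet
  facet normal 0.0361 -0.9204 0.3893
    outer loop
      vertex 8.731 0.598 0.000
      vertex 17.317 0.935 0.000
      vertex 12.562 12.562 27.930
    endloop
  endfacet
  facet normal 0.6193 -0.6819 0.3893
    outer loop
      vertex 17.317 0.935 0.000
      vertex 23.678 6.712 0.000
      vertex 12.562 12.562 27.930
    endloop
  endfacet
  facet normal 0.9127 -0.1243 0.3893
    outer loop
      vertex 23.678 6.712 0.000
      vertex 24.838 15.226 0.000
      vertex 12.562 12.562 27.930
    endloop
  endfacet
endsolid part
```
; perimeter-only toolpath
G21 ; units = mm
G90 ; absolute positioning
G28 ; home
; layer 1
G0 Z3.990
G0 X23.084 Y14.845
G1 X19.155 Y21.075
G1 X12.140 Y23.321
G1 X5.323 Y20.533
G1 X1.893 Y14.016
G1 X3.455 Y6.817
G1 X9.278 Y2.307
G1 X16.638 Y2.596
G1 X22.090 Y7.548
G1 X23.084 Y14.845
; layer 2
G0 Z7.980
G0 X21.331 Y14.465
G1 X18.056 Y19.656
G1 X12.211 Y21.528
G1 X6.530 Y19.205
G1 X3.671 Y13.773
G1 X4.973 Y7.775
G1 X9.826 Y4.016
G1 X15.958 Y4.257
G1 X20.502 Y8.383
G1 X21.331 Y14.465
; layer 3
G0 Z11.970
G0 X19.577 Y14.084
G1 X16.957 Y18.237
G1 X12.281 Y19.735
G1 X7.736 Y17.876
G1 X5.449 Y13.531
G1 X6.491 Y8.732
G1 X10.373 Y5.725
G1 X15.279 Y5.918
G1 X18.914 Y9.219
G1 X19.577 Y14.084
; layer 4
G0 Z15.960
G0 X17.823 Y13.704
G1 X15.859 Y16.819
G1 X12.351 Y17.941
G1 X8.943 Y16.548
G1 X7.228 Y13.289
G1 X8.008 Y9.690
G1 X10.920 Y7.435
G1 X14.600 Y7.579
G1 X17.326 Y10.055
G1 X17.823 Y13.704
; layer 5
G0 Z19.950
G0 X16.069 Y13.323
G1 X14.760 Y15.400
G1 X12.421 Y16.148
G1 X10.149 Y15.219
G1 X9.006 Y13.047
G1 X9.526 Y10.647
G1 X11.467 Y9.144
G1 X13.921 Y9.240
G1 X15.738 Y10.891
G1 X16.069 Y13.323
; layer 6
G0 Z23.940
G0 X14.316 Y12.943
G1 X13.661 Y13.981
G1 X12.492 Y14.355
G1 X11.356 Y13.891
G1 X10.784 Y12.804
G1 X11.044 Y11.605
G1 X12.015 Y10.853
G1 X13.241 Y10.901
G1 X14.150 Y11.726
G1 X14.316 Y12.943
M2 ; end

The solid is a regular 9-sided pyramid, base circumscribed radius ≈ 12.6 mm, apex at z ≈ 27.9 mm. Slicing at Δz = 3.990 mm — 7 equal slices spanning the solid's height, so layer i sits at z = i·h/7 — gives 6 non-empty perimeters. Each is a 9-segment closed polygon; G0 lifts to the layer z and rapids to the start vertex, then G1 traces the edges. The cross-section shrinks linearly with z (the slice at the apex is degenerate and omitted).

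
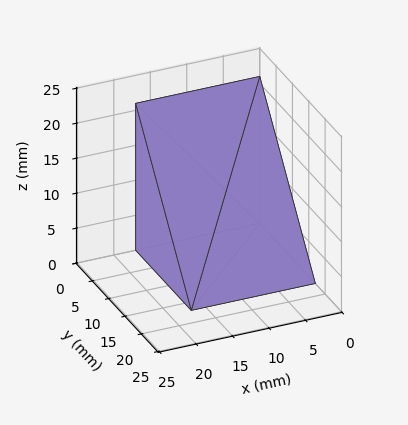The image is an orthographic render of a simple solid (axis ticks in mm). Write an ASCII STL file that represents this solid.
Reading the render: the shape is a wedge (ramp): 17 × 17 mm base, rising to 21 mm along the y=0 edge and sloping linearly to z=0 at y=17 (dimensions read to the nearest mm from the axis ticks). For the STL, each face is triangulated and given an outward normal.

solid part
  facet normal 0.0000 0.0000 -1.0000
    outer loop
      vertex 17.0 17.0 0.0
      vertex 17.0 0.0 0.0
      vertex 0.0 0.0 0.0
    endloop
  endfacet
  facet normal 0.0000 0.0000 -1.0000
    outer loop
      vertex 0.0 17.0 0.0
      vertex 17.0 17.0 0.0
      vertex 0.0 0.0 0.0
    endloop
  endfacet
  facet normal 0.0000 -1.0000 0.0000
    outer loop
      vertex 0.0 0.0 0.0
      vertex 17.0 0.0 0.0
      vertex 17.0 0.0 21.0
    endloop
  endfacet
  facet normal 0.0000 -1.0000 0.0000
    outer loop
      vertex 0.0 0.0 0.0
      vertex 17.0 0.0 21.0
      vertex 0.0 0.0 21.0
    endloop
  endfacet
  facet normal 0.0000 0.7772 0.6292
    outer loop
      vertex 0.0 0.0 21.0
      vertex 17.0 0.0 21.0
      vertex 17.0 17.0 0.0
    endloop
  endfacet
  facet normal 0.0000 0.7772 0.6292
    outer loop
      vertex 0.0 0.0 21.0
      vertex 17.0 17.0 0.0
      vertex 0.0 17.0 0.0
    endloop
  endfacet
  facet normal -1.0000 0.0000 0.0000
    outer loop
      vertex 0.0 0.0 21.0
      vertex 0.0 17.0 0.0
      vertex 0.0 0.0 0.0
    endloop
  endfacet
  facet normal 1.0000 0.0000 0.0000
    outer loop
      vertex 17.0 0.0 0.0
      vertex 17.0 17.0 0.0
      vertex 17.0 0.0 21.0
    endloop
  endfacet
endsolid part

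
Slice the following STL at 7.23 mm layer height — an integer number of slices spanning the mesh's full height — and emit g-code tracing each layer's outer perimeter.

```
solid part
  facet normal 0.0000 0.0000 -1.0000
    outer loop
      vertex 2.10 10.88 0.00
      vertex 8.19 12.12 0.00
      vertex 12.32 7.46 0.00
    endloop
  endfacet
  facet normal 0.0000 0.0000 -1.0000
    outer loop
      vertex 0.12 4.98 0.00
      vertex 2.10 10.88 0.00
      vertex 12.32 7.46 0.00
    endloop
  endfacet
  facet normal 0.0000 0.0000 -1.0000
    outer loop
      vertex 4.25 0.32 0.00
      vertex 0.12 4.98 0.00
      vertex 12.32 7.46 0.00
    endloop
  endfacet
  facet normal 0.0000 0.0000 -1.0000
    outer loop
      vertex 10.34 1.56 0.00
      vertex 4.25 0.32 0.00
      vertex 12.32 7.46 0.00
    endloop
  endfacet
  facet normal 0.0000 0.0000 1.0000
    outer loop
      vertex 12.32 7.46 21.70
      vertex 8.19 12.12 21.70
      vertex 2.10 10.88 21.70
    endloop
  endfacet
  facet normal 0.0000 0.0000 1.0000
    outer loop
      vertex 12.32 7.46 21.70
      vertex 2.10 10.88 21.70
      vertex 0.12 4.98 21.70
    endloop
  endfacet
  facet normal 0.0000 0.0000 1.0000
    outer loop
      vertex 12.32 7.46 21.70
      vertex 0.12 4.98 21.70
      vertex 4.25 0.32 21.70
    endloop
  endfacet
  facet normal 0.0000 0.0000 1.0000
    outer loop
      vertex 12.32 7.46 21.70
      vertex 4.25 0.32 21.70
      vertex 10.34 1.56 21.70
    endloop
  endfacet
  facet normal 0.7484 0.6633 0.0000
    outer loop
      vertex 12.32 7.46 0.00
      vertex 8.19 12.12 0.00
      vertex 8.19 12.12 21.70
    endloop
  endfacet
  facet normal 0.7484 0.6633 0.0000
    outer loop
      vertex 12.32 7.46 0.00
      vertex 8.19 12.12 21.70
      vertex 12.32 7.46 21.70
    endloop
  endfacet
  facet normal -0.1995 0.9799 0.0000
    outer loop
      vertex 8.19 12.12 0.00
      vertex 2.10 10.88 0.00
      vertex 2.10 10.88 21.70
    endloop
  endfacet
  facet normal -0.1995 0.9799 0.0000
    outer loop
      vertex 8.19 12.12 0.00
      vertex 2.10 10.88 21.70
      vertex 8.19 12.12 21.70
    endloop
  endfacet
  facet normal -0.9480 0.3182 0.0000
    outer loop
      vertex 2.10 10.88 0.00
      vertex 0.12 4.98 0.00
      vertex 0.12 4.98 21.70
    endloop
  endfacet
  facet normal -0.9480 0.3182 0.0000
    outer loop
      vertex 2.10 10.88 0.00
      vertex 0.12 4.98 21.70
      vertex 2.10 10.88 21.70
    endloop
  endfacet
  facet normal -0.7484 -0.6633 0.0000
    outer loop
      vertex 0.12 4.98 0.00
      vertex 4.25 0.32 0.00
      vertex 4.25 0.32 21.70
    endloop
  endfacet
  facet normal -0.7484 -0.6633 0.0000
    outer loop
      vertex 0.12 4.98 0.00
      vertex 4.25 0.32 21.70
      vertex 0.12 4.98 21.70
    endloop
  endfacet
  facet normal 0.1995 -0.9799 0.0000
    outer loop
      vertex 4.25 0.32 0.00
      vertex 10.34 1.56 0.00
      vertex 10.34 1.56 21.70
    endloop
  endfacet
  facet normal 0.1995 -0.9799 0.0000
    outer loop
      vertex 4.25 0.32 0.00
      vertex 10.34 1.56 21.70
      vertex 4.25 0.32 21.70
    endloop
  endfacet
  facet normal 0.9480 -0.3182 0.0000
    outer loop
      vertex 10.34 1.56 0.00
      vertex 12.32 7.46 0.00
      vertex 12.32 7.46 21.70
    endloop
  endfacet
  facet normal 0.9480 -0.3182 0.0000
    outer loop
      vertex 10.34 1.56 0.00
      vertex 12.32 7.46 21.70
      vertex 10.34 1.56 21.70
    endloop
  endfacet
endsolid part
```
; perimeter-only toolpath
G21 ; units = mm
G90 ; absolute positioning
G28 ; home
; layer 1
G0 Z7.23
G0 X12.32 Y7.46
G1 X8.19 Y12.12
G1 X2.10 Y10.88
G1 X0.12 Y4.98
G1 X4.25 Y0.32
G1 X10.34 Y1.56
G1 X12.32 Y7.46
; layer 2
G0 Z14.47
G0 X12.32 Y7.46
G1 X8.19 Y12.12
G1 X2.10 Y10.88
G1 X0.12 Y4.98
G1 X4.25 Y0.32
G1 X10.34 Y1.56
G1 X12.32 Y7.46
; layer 3
G0 Z21.70
G0 X12.32 Y7.46
G1 X8.19 Y12.12
G1 X2.10 Y10.88
G1 X0.12 Y4.98
G1 X4.25 Y0.32
G1 X10.34 Y1.56
G1 X12.32 Y7.46
M2 ; end

The solid is a regular 6-sided prism (a cylinder approximated with 6 flat sides), circumscribed radius ≈ 6.22 mm, height ≈ 21.7 mm. Slicing at Δz = 7.23 mm — 3 equal slices spanning the solid's height, so layer i sits at z = i·h/3 — gives 3 non-empty perimeters. Each is a 6-segment closed polygon; G0 lifts to the layer z and rapids to the start vertex, then G1 traces the edges.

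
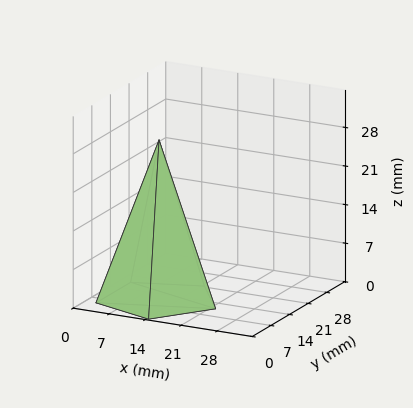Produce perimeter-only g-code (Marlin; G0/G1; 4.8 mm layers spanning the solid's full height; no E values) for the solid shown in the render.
Reading the render: the shape is a regular 5-sided pyramid, base circumscribed radius ≈ 11 mm, apex at z ≈ 29 mm (dimensions read to the nearest mm from the axis ticks). For the g-code, the solid's height is divided into equal slices at the stated Δz and each level perimeter traced with G1 moves after a G0 lift.

; perimeter-only toolpath
G21 ; units = mm
G90 ; absolute positioning
G28 ; home
; layer 1
G0 Z4.8
G0 X20.2 Y11.0
G1 X13.8 Y19.8
G1 X3.6 Y16.4
G1 X3.6 Y5.6
G1 X13.8 Y2.2
G1 X20.2 Y11.0
; layer 2
G0 Z9.7
G0 X18.3 Y11.0
G1 X13.3 Y18.0
G1 X5.1 Y15.3
G1 X5.1 Y6.7
G1 X13.3 Y4.0
G1 X18.3 Y11.0
; layer 3
G0 Z14.5
G0 X16.5 Y11.0
G1 X12.7 Y16.2
G1 X6.5 Y14.2
G1 X6.5 Y7.8
G1 X12.7 Y5.8
G1 X16.5 Y11.0
; layer 4
G0 Z19.3
G0 X14.7 Y11.0
G1 X12.1 Y14.5
G1 X8.0 Y13.2
G1 X8.0 Y8.8
G1 X12.1 Y7.5
G1 X14.7 Y11.0
; layer 5
G0 Z24.2
G0 X12.8 Y11.0
G1 X11.6 Y12.8
G1 X9.5 Y12.1
G1 X9.5 Y9.9
G1 X11.6 Y9.2
G1 X12.8 Y11.0
M2 ; end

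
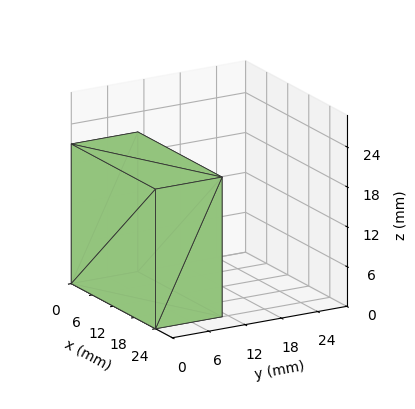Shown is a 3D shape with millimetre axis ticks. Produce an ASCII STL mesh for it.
Reading the render: the shape is a rectangular box, roughly 24 × 11 mm footprint and 21 mm tall (dimensions read to the nearest mm from the axis ticks). For the STL, each face is triangulated and given an outward normal.

solid part
  facet normal 0.0000 0.0000 -1.0000
    outer loop
      vertex 24.0 11.0 0.0
      vertex 24.0 0.0 0.0
      vertex 0.0 0.0 0.0
    endloop
  endfacet
  facet normal 0.0000 0.0000 -1.0000
    outer loop
      vertex 0.0 11.0 0.0
      vertex 24.0 11.0 0.0
      vertex 0.0 0.0 0.0
    endloop
  endfacet
  facet normal 0.0000 0.0000 1.0000
    outer loop
      vertex 0.0 0.0 21.0
      vertex 24.0 0.0 21.0
      vertex 24.0 11.0 21.0
    endloop
  endfacet
  facet normal 0.0000 0.0000 1.0000
    outer loop
      vertex 0.0 0.0 21.0
      vertex 24.0 11.0 21.0
      vertex 0.0 11.0 21.0
    endloop
  endfacet
  facet normal 0.0000 -1.0000 0.0000
    outer loop
      vertex 0.0 0.0 0.0
      vertex 24.0 0.0 0.0
      vertex 24.0 0.0 21.0
    endloop
  endfacet
  facet normal 0.0000 -1.0000 0.0000
    outer loop
      vertex 0.0 0.0 0.0
      vertex 24.0 0.0 21.0
      vertex 0.0 0.0 21.0
    endloop
  endfacet
  facet normal 0.0000 1.0000 0.0000
    outer loop
      vertex 24.0 11.0 21.0
      vertex 24.0 11.0 0.0
      vertex 0.0 11.0 0.0
    endloop
  endfacet
  facet normal 0.0000 1.0000 0.0000
    outer loop
      vertex 0.0 11.0 21.0
      vertex 24.0 11.0 21.0
      vertex 0.0 11.0 0.0
    endloop
  endfacet
  facet normal -1.0000 0.0000 0.0000
    outer loop
      vertex 0.0 11.0 21.0
      vertex 0.0 11.0 0.0
      vertex 0.0 0.0 0.0
    endloop
  endfacet
  facet normal -1.0000 0.0000 0.0000
    outer loop
      vertex 0.0 0.0 21.0
      vertex 0.0 11.0 21.0
      vertex 0.0 0.0 0.0
    endloop
  endfacet
  facet normal 1.0000 0.0000 0.0000
    outer loop
      vertex 24.0 0.0 0.0
      vertex 24.0 11.0 0.0
      vertex 24.0 11.0 21.0
    endloop
  endfacet
  facet normal 1.0000 0.0000 0.0000
    outer loop
      vertex 24.0 0.0 0.0
      vertex 24.0 11.0 21.0
      vertex 24.0 0.0 21.0
    endloop
  endfacet
endsolid part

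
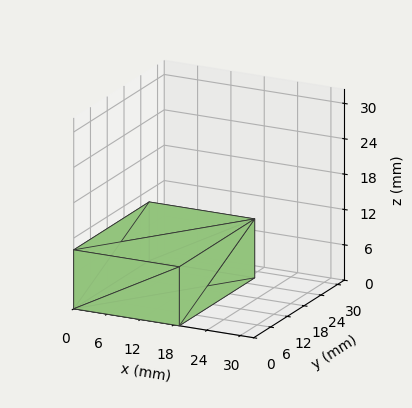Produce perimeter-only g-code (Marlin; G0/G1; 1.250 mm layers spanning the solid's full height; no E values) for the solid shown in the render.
Reading the render: the shape is a rectangular box, roughly 19 × 27 mm footprint and 10 mm tall (dimensions read to the nearest mm from the axis ticks). For the g-code, the solid's height is divided into equal slices at the stated Δz and each level perimeter traced with G1 moves after a G0 lift.

; perimeter-only toolpath
G21 ; units = mm
G90 ; absolute positioning
G28 ; home
; layer 1
G0 Z1.250
G0 X0.000 Y0.000
G1 X19.000 Y0.000
G1 X19.000 Y27.000
G1 X0.000 Y27.000
G1 X0.000 Y0.000
; layer 2
G0 Z2.500
G0 X0.000 Y0.000
G1 X19.000 Y0.000
G1 X19.000 Y27.000
G1 X0.000 Y27.000
G1 X0.000 Y0.000
; layer 3
G0 Z3.750
G0 X0.000 Y0.000
G1 X19.000 Y0.000
G1 X19.000 Y27.000
G1 X0.000 Y27.000
G1 X0.000 Y0.000
; layer 4
G0 Z5.000
G0 X0.000 Y0.000
G1 X19.000 Y0.000
G1 X19.000 Y27.000
G1 X0.000 Y27.000
G1 X0.000 Y0.000
; layer 5
G0 Z6.250
G0 X0.000 Y0.000
G1 X19.000 Y0.000
G1 X19.000 Y27.000
G1 X0.000 Y27.000
G1 X0.000 Y0.000
; layer 6
G0 Z7.500
G0 X0.000 Y0.000
G1 X19.000 Y0.000
G1 X19.000 Y27.000
G1 X0.000 Y27.000
G1 X0.000 Y0.000
; layer 7
G0 Z8.750
G0 X0.000 Y0.000
G1 X19.000 Y0.000
G1 X19.000 Y27.000
G1 X0.000 Y27.000
G1 X0.000 Y0.000
; layer 8
G0 Z10.000
G0 X0.000 Y0.000
G1 X19.000 Y0.000
G1 X19.000 Y27.000
G1 X0.000 Y27.000
G1 X0.000 Y0.000
M2 ; end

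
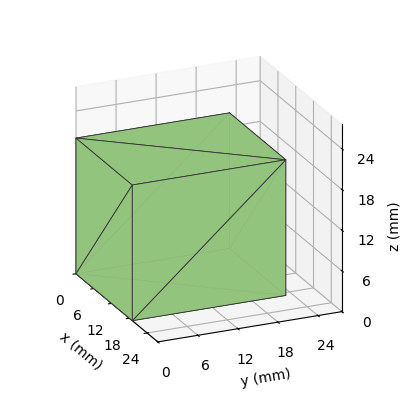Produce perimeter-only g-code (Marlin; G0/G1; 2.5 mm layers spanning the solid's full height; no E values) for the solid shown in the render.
Reading the render: the shape is a rectangular box, roughly 19 × 23 mm footprint and 20 mm tall (dimensions read to the nearest mm from the axis ticks). For the g-code, the solid's height is divided into equal slices at the stated Δz and each level perimeter traced with G1 moves after a G0 lift.

; perimeter-only toolpath
G21 ; units = mm
G90 ; absolute positioning
G28 ; home
; layer 1
G0 Z2.5
G0 X0.0 Y0.0
G1 X19.0 Y0.0
G1 X19.0 Y23.0
G1 X0.0 Y23.0
G1 X0.0 Y0.0
; layer 2
G0 Z5.0
G0 X0.0 Y0.0
G1 X19.0 Y0.0
G1 X19.0 Y23.0
G1 X0.0 Y23.0
G1 X0.0 Y0.0
; layer 3
G0 Z7.5
G0 X0.0 Y0.0
G1 X19.0 Y0.0
G1 X19.0 Y23.0
G1 X0.0 Y23.0
G1 X0.0 Y0.0
; layer 4
G0 Z10.0
G0 X0.0 Y0.0
G1 X19.0 Y0.0
G1 X19.0 Y23.0
G1 X0.0 Y23.0
G1 X0.0 Y0.0
; layer 5
G0 Z12.5
G0 X0.0 Y0.0
G1 X19.0 Y0.0
G1 X19.0 Y23.0
G1 X0.0 Y23.0
G1 X0.0 Y0.0
; layer 6
G0 Z15.0
G0 X0.0 Y0.0
G1 X19.0 Y0.0
G1 X19.0 Y23.0
G1 X0.0 Y23.0
G1 X0.0 Y0.0
; layer 7
G0 Z17.5
G0 X0.0 Y0.0
G1 X19.0 Y0.0
G1 X19.0 Y23.0
G1 X0.0 Y23.0
G1 X0.0 Y0.0
; layer 8
G0 Z20.0
G0 X0.0 Y0.0
G1 X19.0 Y0.0
G1 X19.0 Y23.0
G1 X0.0 Y23.0
G1 X0.0 Y0.0
M2 ; end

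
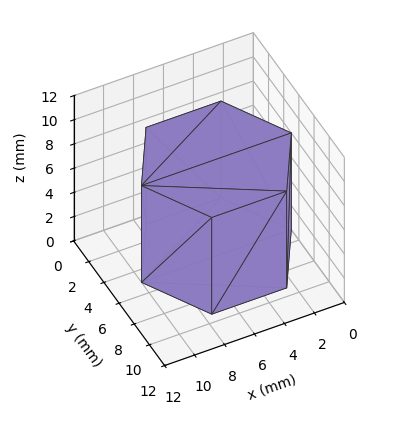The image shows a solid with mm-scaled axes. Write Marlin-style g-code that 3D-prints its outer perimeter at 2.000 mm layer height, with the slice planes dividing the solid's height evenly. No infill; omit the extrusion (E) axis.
Reading the render: the shape is a regular 6-sided prism (a cylinder approximated with 6 flat sides), circumscribed radius ≈ 5 mm, height ≈ 8 mm (dimensions read to the nearest mm from the axis ticks). For the g-code, the solid's height is divided into equal slices at the stated Δz and each level perimeter traced with G1 moves after a G0 lift.

; perimeter-only toolpath
G21 ; units = mm
G90 ; absolute positioning
G28 ; home
; layer 1
G0 Z2.000
G0 X10.000 Y5.000
G1 X7.500 Y9.330
G1 X2.500 Y9.330
G1 X0.000 Y5.000
G1 X2.500 Y0.670
G1 X7.500 Y0.670
G1 X10.000 Y5.000
; layer 2
G0 Z4.000
G0 X10.000 Y5.000
G1 X7.500 Y9.330
G1 X2.500 Y9.330
G1 X0.000 Y5.000
G1 X2.500 Y0.670
G1 X7.500 Y0.670
G1 X10.000 Y5.000
; layer 3
G0 Z6.000
G0 X10.000 Y5.000
G1 X7.500 Y9.330
G1 X2.500 Y9.330
G1 X0.000 Y5.000
G1 X2.500 Y0.670
G1 X7.500 Y0.670
G1 X10.000 Y5.000
; layer 4
G0 Z8.000
G0 X10.000 Y5.000
G1 X7.500 Y9.330
G1 X2.500 Y9.330
G1 X0.000 Y5.000
G1 X2.500 Y0.670
G1 X7.500 Y0.670
G1 X10.000 Y5.000
M2 ; end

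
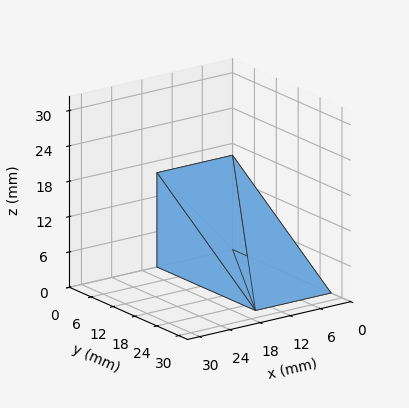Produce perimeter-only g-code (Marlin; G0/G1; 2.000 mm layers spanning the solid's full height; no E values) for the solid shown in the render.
Reading the render: the shape is a wedge (ramp): 15 × 27 mm base, rising to 16 mm along the y=0 edge and sloping linearly to z=0 at y=27 (dimensions read to the nearest mm from the axis ticks). For the g-code, the solid's height is divided into equal slices at the stated Δz and each level perimeter traced with G1 moves after a G0 lift.

; perimeter-only toolpath
G21 ; units = mm
G90 ; absolute positioning
G28 ; home
; layer 1
G0 Z2.000
G0 X0.000 Y0.000
G1 X15.000 Y0.000
G1 X15.000 Y23.625
G1 X0.000 Y23.625
G1 X0.000 Y0.000
; layer 2
G0 Z4.000
G0 X0.000 Y0.000
G1 X15.000 Y0.000
G1 X15.000 Y20.250
G1 X0.000 Y20.250
G1 X0.000 Y0.000
; layer 3
G0 Z6.000
G0 X0.000 Y0.000
G1 X15.000 Y0.000
G1 X15.000 Y16.875
G1 X0.000 Y16.875
G1 X0.000 Y0.000
; layer 4
G0 Z8.000
G0 X0.000 Y0.000
G1 X15.000 Y0.000
G1 X15.000 Y13.500
G1 X0.000 Y13.500
G1 X0.000 Y0.000
; layer 5
G0 Z10.000
G0 X0.000 Y0.000
G1 X15.000 Y0.000
G1 X15.000 Y10.125
G1 X0.000 Y10.125
G1 X0.000 Y0.000
; layer 6
G0 Z12.000
G0 X0.000 Y0.000
G1 X15.000 Y0.000
G1 X15.000 Y6.750
G1 X0.000 Y6.750
G1 X0.000 Y0.000
; layer 7
G0 Z14.000
G0 X0.000 Y0.000
G1 X15.000 Y0.000
G1 X15.000 Y3.375
G1 X0.000 Y3.375
G1 X0.000 Y0.000
M2 ; end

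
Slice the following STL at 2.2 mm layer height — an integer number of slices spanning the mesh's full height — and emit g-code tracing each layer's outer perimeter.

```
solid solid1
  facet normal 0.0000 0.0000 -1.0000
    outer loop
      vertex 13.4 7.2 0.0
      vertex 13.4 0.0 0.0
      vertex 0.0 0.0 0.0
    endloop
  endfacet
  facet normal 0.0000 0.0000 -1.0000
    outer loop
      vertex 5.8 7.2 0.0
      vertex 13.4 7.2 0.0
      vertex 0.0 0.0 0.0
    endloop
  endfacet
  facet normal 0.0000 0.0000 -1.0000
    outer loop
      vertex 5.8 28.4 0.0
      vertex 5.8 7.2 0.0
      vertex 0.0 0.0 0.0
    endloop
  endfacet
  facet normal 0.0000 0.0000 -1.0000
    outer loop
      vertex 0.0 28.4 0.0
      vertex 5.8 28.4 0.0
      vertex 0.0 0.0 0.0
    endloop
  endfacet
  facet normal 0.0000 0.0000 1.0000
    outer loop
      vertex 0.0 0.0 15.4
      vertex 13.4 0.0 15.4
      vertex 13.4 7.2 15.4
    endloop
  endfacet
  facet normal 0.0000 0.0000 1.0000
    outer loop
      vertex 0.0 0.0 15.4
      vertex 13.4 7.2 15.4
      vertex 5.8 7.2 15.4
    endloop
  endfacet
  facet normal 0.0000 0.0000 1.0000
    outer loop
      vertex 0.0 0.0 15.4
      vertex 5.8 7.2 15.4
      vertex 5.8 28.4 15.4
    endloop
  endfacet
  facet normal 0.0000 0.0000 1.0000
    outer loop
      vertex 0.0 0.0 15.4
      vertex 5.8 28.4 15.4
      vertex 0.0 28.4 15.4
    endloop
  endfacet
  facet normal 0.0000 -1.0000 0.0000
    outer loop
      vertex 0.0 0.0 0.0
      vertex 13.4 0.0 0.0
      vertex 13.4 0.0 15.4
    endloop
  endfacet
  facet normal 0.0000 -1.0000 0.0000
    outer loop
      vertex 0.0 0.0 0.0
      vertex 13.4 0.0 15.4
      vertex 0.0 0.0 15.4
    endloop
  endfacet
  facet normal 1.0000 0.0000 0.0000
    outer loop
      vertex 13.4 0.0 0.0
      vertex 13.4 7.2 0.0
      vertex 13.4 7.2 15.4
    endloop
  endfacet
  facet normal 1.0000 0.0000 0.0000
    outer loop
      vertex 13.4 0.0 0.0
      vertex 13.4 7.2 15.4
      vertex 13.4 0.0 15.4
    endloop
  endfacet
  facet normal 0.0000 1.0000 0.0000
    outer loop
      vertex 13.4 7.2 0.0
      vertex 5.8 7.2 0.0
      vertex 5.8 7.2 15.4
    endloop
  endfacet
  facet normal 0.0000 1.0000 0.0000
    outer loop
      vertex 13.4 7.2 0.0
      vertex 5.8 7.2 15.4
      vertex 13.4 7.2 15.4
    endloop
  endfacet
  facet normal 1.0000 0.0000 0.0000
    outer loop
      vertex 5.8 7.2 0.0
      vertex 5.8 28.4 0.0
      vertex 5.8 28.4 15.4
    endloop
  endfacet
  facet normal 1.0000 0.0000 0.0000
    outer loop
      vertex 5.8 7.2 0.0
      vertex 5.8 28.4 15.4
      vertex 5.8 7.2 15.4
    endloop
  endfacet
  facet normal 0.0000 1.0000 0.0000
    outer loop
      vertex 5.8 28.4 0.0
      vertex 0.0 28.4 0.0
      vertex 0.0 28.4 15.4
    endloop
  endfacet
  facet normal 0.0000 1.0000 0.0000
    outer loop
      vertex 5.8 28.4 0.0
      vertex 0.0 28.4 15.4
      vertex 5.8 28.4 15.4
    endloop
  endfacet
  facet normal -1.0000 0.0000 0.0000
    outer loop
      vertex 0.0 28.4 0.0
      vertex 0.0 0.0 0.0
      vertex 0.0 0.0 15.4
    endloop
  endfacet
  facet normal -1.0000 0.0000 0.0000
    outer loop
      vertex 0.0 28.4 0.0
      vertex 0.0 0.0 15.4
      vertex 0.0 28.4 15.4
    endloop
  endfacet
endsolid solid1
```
; perimeter-only toolpath
G21 ; units = mm
G90 ; absolute positioning
G28 ; home
; layer 1
G0 Z2.2
G0 X0.0 Y0.0
G1 X13.4 Y0.0
G1 X13.4 Y7.2
G1 X5.8 Y7.2
G1 X5.8 Y28.4
G1 X0.0 Y28.4
G1 X0.0 Y0.0
; layer 2
G0 Z4.4
G0 X0.0 Y0.0
G1 X13.4 Y0.0
G1 X13.4 Y7.2
G1 X5.8 Y7.2
G1 X5.8 Y28.4
G1 X0.0 Y28.4
G1 X0.0 Y0.0
; layer 3
G0 Z6.6
G0 X0.0 Y0.0
G1 X13.4 Y0.0
G1 X13.4 Y7.2
G1 X5.8 Y7.2
G1 X5.8 Y28.4
G1 X0.0 Y28.4
G1 X0.0 Y0.0
; layer 4
G0 Z8.8
G0 X0.0 Y0.0
G1 X13.4 Y0.0
G1 X13.4 Y7.2
G1 X5.8 Y7.2
G1 X5.8 Y28.4
G1 X0.0 Y28.4
G1 X0.0 Y0.0
; layer 5
G0 Z11.0
G0 X0.0 Y0.0
G1 X13.4 Y0.0
G1 X13.4 Y7.2
G1 X5.8 Y7.2
G1 X5.8 Y28.4
G1 X0.0 Y28.4
G1 X0.0 Y0.0
; layer 6
G0 Z13.2
G0 X0.0 Y0.0
G1 X13.4 Y0.0
G1 X13.4 Y7.2
G1 X5.8 Y7.2
G1 X5.8 Y28.4
G1 X0.0 Y28.4
G1 X0.0 Y0.0
; layer 7
G0 Z15.4
G0 X0.0 Y0.0
G1 X13.4 Y0.0
G1 X13.4 Y7.2
G1 X5.8 Y7.2
G1 X5.8 Y28.4
G1 X0.0 Y28.4
G1 X0.0 Y0.0
M2 ; end

The solid is an L-shaped prism: outer 13.4 × 28.4 mm, arm thicknesses ≈ 7.2 mm (horizontal) and 5.8 mm (vertical), extruded 15.4 mm in z. Slicing at Δz = 2.2 mm — 7 equal slices spanning the solid's height, so layer i sits at z = i·h/7 — gives 7 non-empty perimeters. Each is a 6-segment closed polygon; G0 lifts to the layer z and rapids to the start vertex, then G1 traces the edges.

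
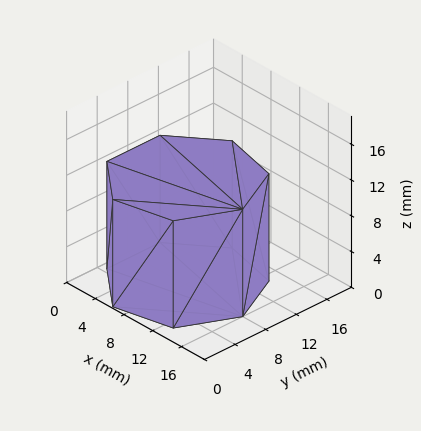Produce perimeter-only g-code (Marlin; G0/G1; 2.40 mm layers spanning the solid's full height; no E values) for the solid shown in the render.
Reading the render: the shape is a regular 7-sided prism (a cylinder approximated with 7 flat sides), circumscribed radius ≈ 8 mm, height ≈ 12 mm (dimensions read to the nearest mm from the axis ticks). For the g-code, the solid's height is divided into equal slices at the stated Δz and each level perimeter traced with G1 moves after a G0 lift.

; perimeter-only toolpath
G21 ; units = mm
G90 ; absolute positioning
G28 ; home
; layer 1
G0 Z2.40
G0 X16.00 Y8.00
G1 X12.99 Y14.25
G1 X6.22 Y15.80
G1 X0.79 Y11.47
G1 X0.79 Y4.53
G1 X6.22 Y0.20
G1 X12.99 Y1.75
G1 X16.00 Y8.00
; layer 2
G0 Z4.80
G0 X16.00 Y8.00
G1 X12.99 Y14.25
G1 X6.22 Y15.80
G1 X0.79 Y11.47
G1 X0.79 Y4.53
G1 X6.22 Y0.20
G1 X12.99 Y1.75
G1 X16.00 Y8.00
; layer 3
G0 Z7.20
G0 X16.00 Y8.00
G1 X12.99 Y14.25
G1 X6.22 Y15.80
G1 X0.79 Y11.47
G1 X0.79 Y4.53
G1 X6.22 Y0.20
G1 X12.99 Y1.75
G1 X16.00 Y8.00
; layer 4
G0 Z9.60
G0 X16.00 Y8.00
G1 X12.99 Y14.25
G1 X6.22 Y15.80
G1 X0.79 Y11.47
G1 X0.79 Y4.53
G1 X6.22 Y0.20
G1 X12.99 Y1.75
G1 X16.00 Y8.00
; layer 5
G0 Z12.00
G0 X16.00 Y8.00
G1 X12.99 Y14.25
G1 X6.22 Y15.80
G1 X0.79 Y11.47
G1 X0.79 Y4.53
G1 X6.22 Y0.20
G1 X12.99 Y1.75
G1 X16.00 Y8.00
M2 ; end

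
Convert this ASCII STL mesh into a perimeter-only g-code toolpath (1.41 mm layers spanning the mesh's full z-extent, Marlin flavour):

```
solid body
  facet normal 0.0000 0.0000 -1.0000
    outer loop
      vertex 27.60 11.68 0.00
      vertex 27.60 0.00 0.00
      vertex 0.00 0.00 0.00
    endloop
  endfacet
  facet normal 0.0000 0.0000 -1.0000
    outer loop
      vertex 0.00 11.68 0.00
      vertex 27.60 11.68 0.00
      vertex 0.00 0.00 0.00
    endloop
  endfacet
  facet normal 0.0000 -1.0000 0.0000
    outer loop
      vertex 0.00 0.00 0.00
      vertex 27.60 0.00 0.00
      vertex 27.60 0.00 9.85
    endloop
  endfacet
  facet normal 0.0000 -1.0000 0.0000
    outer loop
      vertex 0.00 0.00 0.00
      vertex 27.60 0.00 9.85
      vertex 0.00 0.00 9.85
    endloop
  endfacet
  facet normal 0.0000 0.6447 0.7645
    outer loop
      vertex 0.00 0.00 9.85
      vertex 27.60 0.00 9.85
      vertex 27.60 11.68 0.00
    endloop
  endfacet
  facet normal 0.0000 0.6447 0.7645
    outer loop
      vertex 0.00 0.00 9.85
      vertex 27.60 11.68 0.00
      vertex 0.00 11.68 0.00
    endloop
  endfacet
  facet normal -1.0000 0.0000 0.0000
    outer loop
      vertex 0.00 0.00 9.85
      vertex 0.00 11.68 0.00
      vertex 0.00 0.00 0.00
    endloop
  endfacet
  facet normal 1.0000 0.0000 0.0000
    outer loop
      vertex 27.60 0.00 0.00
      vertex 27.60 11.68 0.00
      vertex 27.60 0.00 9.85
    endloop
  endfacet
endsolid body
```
; perimeter-only toolpath
G21 ; units = mm
G90 ; absolute positioning
G28 ; home
; layer 1
G0 Z1.41
G0 X0.00 Y0.00
G1 X27.60 Y0.00
G1 X27.60 Y10.01
G1 X0.00 Y10.01
G1 X0.00 Y0.00
; layer 2
G0 Z2.81
G0 X0.00 Y0.00
G1 X27.60 Y0.00
G1 X27.60 Y8.34
G1 X0.00 Y8.34
G1 X0.00 Y0.00
; layer 3
G0 Z4.22
G0 X0.00 Y0.00
G1 X27.60 Y0.00
G1 X27.60 Y6.67
G1 X0.00 Y6.67
G1 X0.00 Y0.00
; layer 4
G0 Z5.63
G0 X0.00 Y0.00
G1 X27.60 Y0.00
G1 X27.60 Y5.01
G1 X0.00 Y5.01
G1 X0.00 Y0.00
; layer 5
G0 Z7.04
G0 X0.00 Y0.00
G1 X27.60 Y0.00
G1 X27.60 Y3.34
G1 X0.00 Y3.34
G1 X0.00 Y0.00
; layer 6
G0 Z8.44
G0 X0.00 Y0.00
G1 X27.60 Y0.00
G1 X27.60 Y1.67
G1 X0.00 Y1.67
G1 X0.00 Y0.00
M2 ; end

The solid is a wedge (ramp): 27.6 × 11.7 mm base, rising to 9.85 mm along the y=0 edge and sloping linearly to z=0 at y=11.7. Slicing at Δz = 1.41 mm — 7 equal slices spanning the solid's height, so layer i sits at z = i·h/7 — gives 6 non-empty perimeters. Each is a 4-segment closed polygon; G0 lifts to the layer z and rapids to the start vertex, then G1 traces the edges. The cross-section shrinks linearly with z (the slice at the apex is degenerate and omitted).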